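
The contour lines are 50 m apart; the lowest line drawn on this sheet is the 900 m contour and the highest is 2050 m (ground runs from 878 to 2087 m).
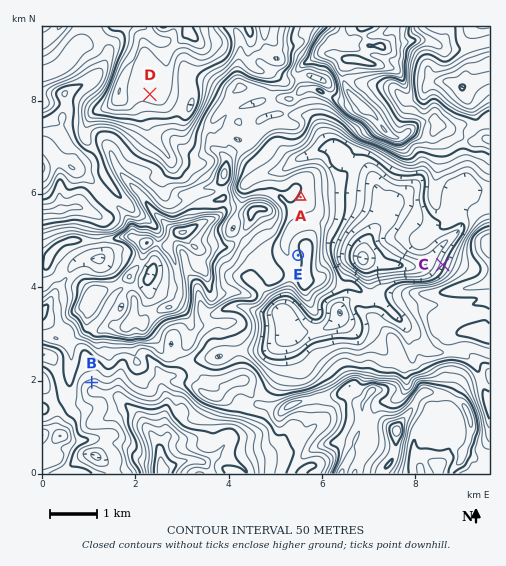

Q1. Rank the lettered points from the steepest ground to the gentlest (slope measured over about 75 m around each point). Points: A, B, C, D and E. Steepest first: C B E A D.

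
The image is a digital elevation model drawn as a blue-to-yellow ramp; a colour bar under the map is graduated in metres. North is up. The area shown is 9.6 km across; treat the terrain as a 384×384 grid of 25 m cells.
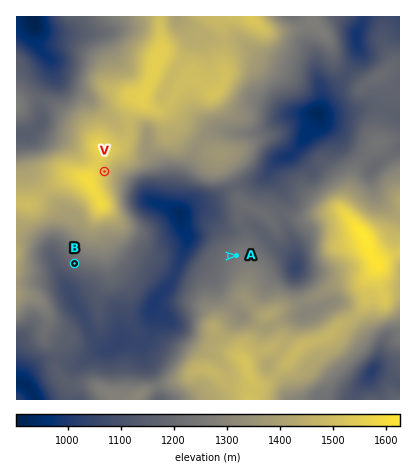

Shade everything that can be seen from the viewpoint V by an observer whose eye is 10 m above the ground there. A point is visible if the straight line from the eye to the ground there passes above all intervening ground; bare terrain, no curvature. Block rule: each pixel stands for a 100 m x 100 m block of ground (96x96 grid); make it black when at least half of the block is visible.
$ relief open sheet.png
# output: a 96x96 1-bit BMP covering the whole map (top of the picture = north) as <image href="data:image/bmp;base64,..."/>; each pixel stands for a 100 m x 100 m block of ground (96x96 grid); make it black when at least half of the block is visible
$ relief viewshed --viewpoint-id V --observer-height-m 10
<image width="96" height="96" href="data:image/bmp;base64,Qk2+BAAAAAAAAD4AAAAoAAAAYAAAAGAAAAABAAEAAAAAAIAEAAATCwAAEwsAAAIAAAAAAAAA////AAAAAAAAAAAAAAAD8AAAAAAAAAAAAAAD4AAAAAAAAAAAAAAH4AAAAAAAAAAAAAAHwAAAAAAAAAAAB4APwAAAAAAAAAAAB+APwAAAAAAAAAAAB/A/wAAAAAAAAAAAB///gEAAAAAAAAAAB///gCAAAAAAAAAAB///wDAAAAAAAAAAB///wDgAAAAAAAAAB///4BwAAAAAAAAAB////h4AAAAAAAAAB////58AAAAAAAAAB////9/AAAAAAAAAB//P///8AAAAAAAAB/+P///+AAAAAAAAA//P/GD/AAAAAAAAA///+AB/gAAAAAAAAf///AA/4AAAAAAAA////AA/+AAAAAAAA////wA//AAAAAAAA////8AP/gAAAAAAA////+AB/gAAAAAAA/////+AfzAAAAAAA//////gfzAAAAAAA///4//4/gAAAAAAA///4f///gAAAAAAA///4eH//gAAAAAAAf//8MD//gAAAAAAAf//8AD//wAAAAAAAP//+AD//4AAAAAAEP///AD//8AAAAAAGP///gD//8AAAAAAHP///gD//8AAAAAAPP///gH//4AAAAAAP////gH//4AAAAAAf////AH//wAAAAAAf///+cH//wAAAAAAn////8H//wAAAAAA3////8P//gAAAAAB/////8P//gAAAAAB/////8f//AAAAAAP/////4//+AAAAAAf/////4//+AAAAAAf/////5//8AAAAAAY////////4AAAAAAAP///////wAAAAAAAP///////wAAAAAOAH///////gAEAAAeAH///////wAMAAAeAH///////wAcAAA+AP///j///4A8AAA/AP///gH//8B8AAA/AP//AAAf/8B8AAA/gf//AAAD/8B8AAA/4///gAAAP8B8AAAf////wAAAH+B8AAAf////wAAAB+B8AAAf4///4AAAAfh8AAAf4f//8AAAAP78AAAfwP//8AAAAD/8AAAAgP//8AAAAB/AAAAAAP4fwAAAAB/AAAAAAP4PAAAAAA/AAAAAAH8GAAAAAA/AAAAAAH8AAAAAAAfAAAAAAH8AAAAAAAeAAAAAAH8ADwAAAAeAAAAAAP8ADwAAAAPAAAAAAf8AHgAAAAP8AAAAB/4AGAAAAAP8AAAAD4IP4AAAAAf8AAAADgB/gAAAAA/8AAAAHAD/gAAAAD/8AAAADAD/AAAAAH/8AAAAAAB/AAAAAH/8AAAAAAB+AAAAAH/8AAAAAAB4AAAAAD/8AAAAAAAwAAAAAD/8AAAAAAAAQAAAAB/8AAAAAAAAQAAAAAfgAAAAAAAAQAAAAAPwAAAAAAAAAAAAAAHwAAAAAAAAAAAAAAD4AAAAAAAAAAAAAAB4AAAAAAAAAAAAAAB4AAAAAAAAAAAAAAAwAAAAAAAAAAAAAAAgAAAAAAAAAAAAAAAAAAAAAAAAAAAAAAAAAAAAAAAAAAAAAAAAAAAAAAAAAHAAAAAAAAAAAAAAAeAAAAAAAAAAAAAAA8AAAAAAAAAAAAAAA4AAAAAA="/>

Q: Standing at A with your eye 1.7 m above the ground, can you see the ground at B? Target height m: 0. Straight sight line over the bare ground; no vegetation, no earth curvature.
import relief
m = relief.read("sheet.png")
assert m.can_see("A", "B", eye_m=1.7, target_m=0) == False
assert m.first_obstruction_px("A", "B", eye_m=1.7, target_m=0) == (121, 261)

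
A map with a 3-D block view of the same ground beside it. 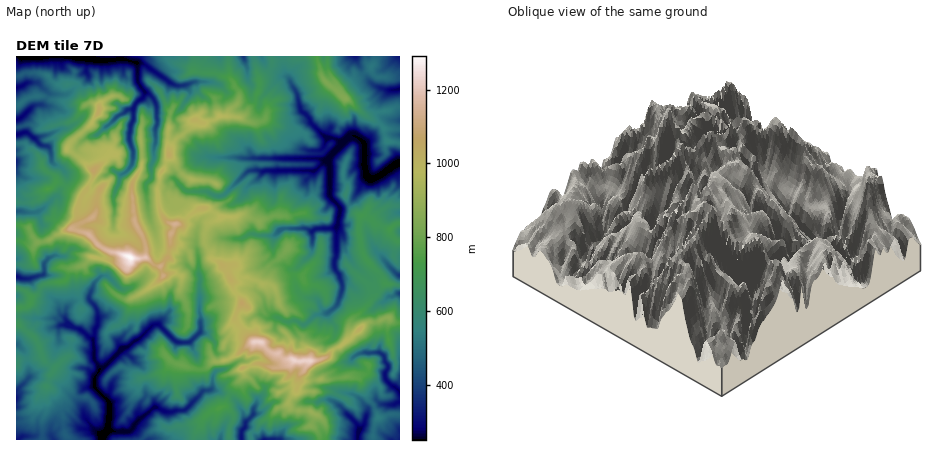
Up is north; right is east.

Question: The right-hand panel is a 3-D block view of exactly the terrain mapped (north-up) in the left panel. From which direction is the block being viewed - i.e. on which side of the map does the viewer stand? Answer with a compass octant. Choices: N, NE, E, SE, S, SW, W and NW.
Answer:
SE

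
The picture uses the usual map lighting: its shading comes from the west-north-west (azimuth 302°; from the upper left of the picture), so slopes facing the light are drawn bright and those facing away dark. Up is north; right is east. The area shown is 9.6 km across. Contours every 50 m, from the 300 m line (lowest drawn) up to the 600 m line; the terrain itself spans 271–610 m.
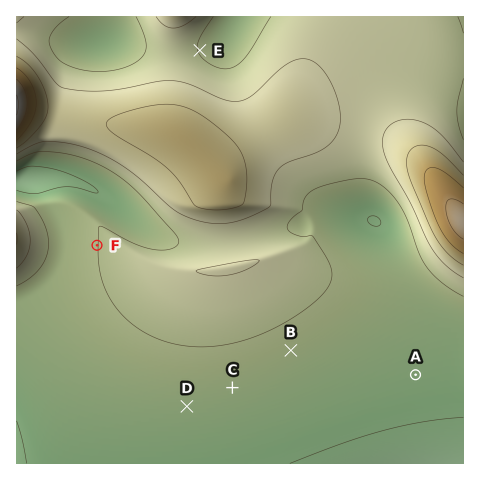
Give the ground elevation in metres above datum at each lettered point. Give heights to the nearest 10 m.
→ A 310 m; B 340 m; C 330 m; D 320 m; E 350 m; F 350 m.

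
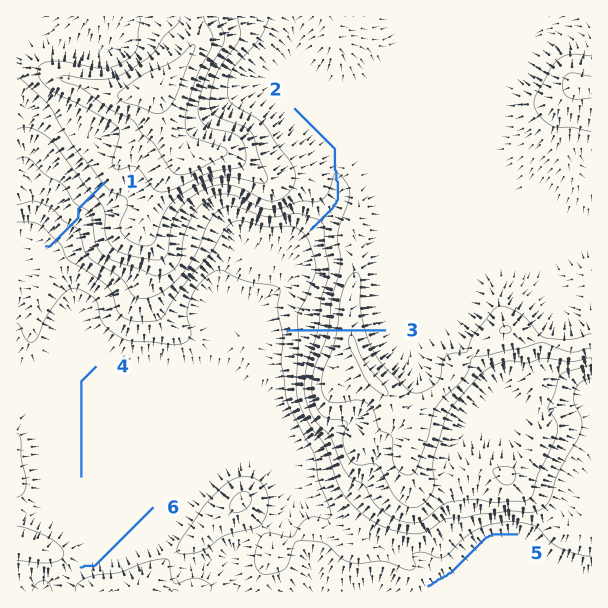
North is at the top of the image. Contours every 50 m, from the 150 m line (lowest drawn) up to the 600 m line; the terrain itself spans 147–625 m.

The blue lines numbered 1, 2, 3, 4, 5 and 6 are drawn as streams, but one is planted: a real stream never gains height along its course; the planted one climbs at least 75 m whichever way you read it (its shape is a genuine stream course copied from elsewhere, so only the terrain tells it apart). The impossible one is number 3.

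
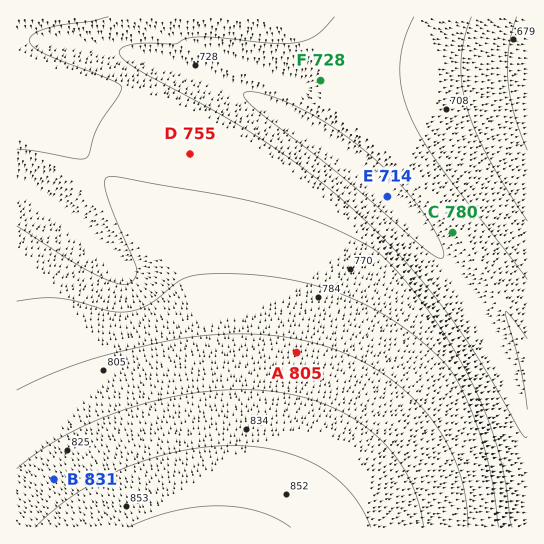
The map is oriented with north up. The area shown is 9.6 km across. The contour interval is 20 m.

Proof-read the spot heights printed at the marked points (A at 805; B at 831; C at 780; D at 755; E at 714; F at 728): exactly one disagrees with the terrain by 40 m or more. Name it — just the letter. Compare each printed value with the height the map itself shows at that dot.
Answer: C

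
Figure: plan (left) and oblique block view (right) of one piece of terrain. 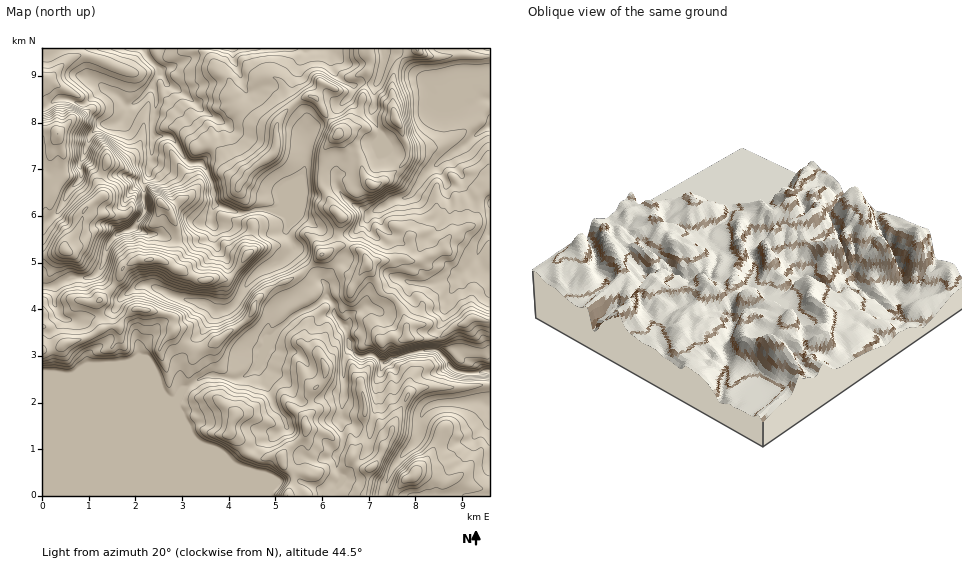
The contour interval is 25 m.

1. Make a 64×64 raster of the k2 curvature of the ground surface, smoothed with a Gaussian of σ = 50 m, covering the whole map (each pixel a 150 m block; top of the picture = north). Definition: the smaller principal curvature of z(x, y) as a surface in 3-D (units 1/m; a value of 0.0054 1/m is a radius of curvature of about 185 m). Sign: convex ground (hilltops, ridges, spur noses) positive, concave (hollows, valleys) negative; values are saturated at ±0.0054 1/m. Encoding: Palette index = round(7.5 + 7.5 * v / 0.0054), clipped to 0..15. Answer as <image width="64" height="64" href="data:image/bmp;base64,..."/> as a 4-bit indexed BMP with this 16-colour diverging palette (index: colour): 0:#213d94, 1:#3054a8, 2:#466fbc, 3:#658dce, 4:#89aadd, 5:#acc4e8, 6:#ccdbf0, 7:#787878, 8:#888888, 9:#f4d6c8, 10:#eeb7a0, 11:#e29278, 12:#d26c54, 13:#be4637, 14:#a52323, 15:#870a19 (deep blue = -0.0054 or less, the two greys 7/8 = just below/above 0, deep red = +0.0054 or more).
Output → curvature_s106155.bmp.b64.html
<image width="64" height="64" href="data:image/bmp;base64,Qk12CAAAAAAAAHYAAAAoAAAAQAAAAEAAAAABAAQAAAAAAAAIAAATCwAAEwsAABAAAAAAAAAAlD0hAKhUMAC8b0YAzo1lAN2qiQDoxKwA8NvMAHh4eACIiIgAyNb0AKC37gB4kuIAVGzSADdGvgAjI6UAGQqHAHd3d3d3d3d3d3d3d3d3d3dkmGiGd3d4djZ1RVZmZnd3d3d3d3d3d3d3d3d3d3d3d3RWdlZnd3d3Q3d3Z3iHd3h3d3d3d3d3d3d3d3d3d3d3dDV3iHd2dmZSaYl2d3h3d3d3d3d3d3d3d3d3d3d3dlRGdniIhmdniHJIeIZ3d4d3d3d3d3d3d3d3d3d3d3ZFZ2eGd3Z2Z2aIhRWJh3d3d3Z3d3d3d3d3d3d3d3d3VYh3d4Z3ZmZYhVd3Mlh3d3d3hnd3d3d3d3d3d3d3d2RXd3dnh3d3h1eHVnhjNWd3eHeGd3d3d3d3d3d3d3dkRnd3dlZ3d3dnZnhnh3ZFZ3d2d3Z3d3d3d3d3d3d3dmd4mHd3dWZnd3hmd2Z3h1Vnd3d2dnd3d3d3d3d3d3d1h3d3ZmZ3VWiHd1dmZniIZWeIh3d3d3d3d3d3d3d3d2dmZ3dmd4hVeHZlZ2dleIhlZomHd3d3d3d3d3d3d3d3aHd3eId3dkZod3dXeHV3h2VmZ3d3d3d3d3d3d3d3d3d3d3d4iIdkeHZ4iFd3hGd3ZWZmZnd3d3d3d3d3d3d3d3d3iHeHeFWHZmZ3Zmd0Z2d2ZlVWZnd3d3d3d3d3d3d3aHiIdnd3V4Znd2ZleHRnZ4dnd3dmZ3d3d3d3d3d3dndleHiGdmZndniIdmSIdGhnh3d3iHd3d3d3d3d3d3dndnZGZVVnd3d2d3d3VIh0V2d3d3h3d4dmVWd3d3d3d1d2d3VWd3Z3d3eHZohEd3U4Z3dlRUAAAFVnVXd3d3d2V3Z4h3d3d3d3d4dniFSFiCZ4iIiEBohVhoh2ZlVVV3R3d3h3d3d4d3d3dXeHZGJSEBN3eXBod3iGiHZXiHd1ZZd3d3d3Z3d3d3ZXeHd0JSKGUgAAA3d3d4aId2VXeHV2h2d3d4hmd3d3d4d4d3NJZ6V4d1RFVlZmdoh3d2VnZXZnd2ZXiHZnd3Z3h3d3c2doh3iXd3h2eHZ2Z3Z3hnhld2eId2V3h2Vndmd3Z3dzh3d3Z3ZlV3Z3Z4dmZmaHeFZ3Znd4dWZ3d1Z3Vnd2iEVnd3Zoh4hVd4dod1ZmdmZmZnd2eWZ2ZVZndWd1WHdVV2iHd2d3d3VniHaGV3dnZUaIiHeIZmZmVWeVZ4dkV4R2VXZ3d3ZmZmZ4dnVniHiYRYmIdlRFVWZkR4ZWd3dkdHd2Z3d3Zoh2d3dmhWmIaJdiRmZURERFZ3U1h2Z3d4dGeIZnh4doh3Znd2dVV3dodnYzVURWZ3dmhjRnd3ZneFdoh1d2h2d3d2d3d2ZEVlZWaHVFVnd3iYaHRFd3iHd3Z2d3Z3ZlVWZ3d3d3d2VDM1aIZmZniHZ4h2dkRVZ3h3d3d3d3ZVZ3d3d3d3dmZmd2Joh2d2d4h1Z3RnZFZVZ3ZmZ3d4dmd3d4h3d3d1d3eHckiHeId3Z4dXZHiGVmZmZXdmZnl3d3h3d2dnd4V5mHd0KIiHiHd2Z3ZWeJhmZ2ZWqXZmeHdnh3eHeHd3hHmHeHYHiIdmZmdmdmd4iXZodlZ3d2eHZmdnd3eHd3aEeHd4dhOHd2ZWZ2Zld2h2ZndmZnZnZmZWd3d3d4d4dnVnh3d4cQNSNGd3d3VmZlZWZ2eXZmZUdmdmeHd2eHd3VWdnd2ZFYQeXZ3ZVVWZmeHd3ZnZWZ3VFhnh3d3dnd4hWRmd3dmeIAndodGdlh3eYh3d2Zmd5mFR2iHh3d3d3iFdjeIh3dniAVnhVZ2SFMyRWd3dXd4iIVUV3d3d3d3d3V4NHiHZlOJBph1d3czRohWd3d1eYh1JGU0Z3d3d3d3dXhidneJhFcIuDiIhyeIh3d3d3Vmd1N4Z1Q0Vnd2eHd2d3NHZ5l4NwaEWHiGF4mHZ3d3dld2R4Z5hmZVeIV3d3d3dxRmZ4h1JURmZ4cXeIh2d3d1WHZodol4h2RohWd3eId4gHhkQ0ZEZ2Zng0d3d3Znd3Vod3d3dod3dUZ1h2d3d3dgdmdnh0R3d2ZxeHeId2Z3dVd3d3d2Znd2VWd2iIh3d1BliXhlZGd3QRR3d3d3hmd2V3d3d3Z3eIZmVnd3eHd4gTiZdleEd3YodGd3d3iJZnZYd3d3d3d3h2d2Z3d4Z3d0CJl1Z3RogmmHd3d3Z3h2dkh2Znd3d3eGZ3dmZ3hnd3cGiFVndGhTeHh3d3d2eHZ3Vnd3Z3d3Z4Znd3dmeGiXZiNkRmd1VEd3iId3d3d4dndleZiHdmZnZWd3d4VYaId3YkRnd3R4d3d3h2Z3d3d2d3VYmHeGV3hlZ3d3d2RXd4mEVmd3dWh3d3hkZ3d3eHZ3dkWHd3RomGVnd3d3hkd3qEVmdneGV3d3ZUaHd3dod3dndVd3ZXeHZXd3d3d3NHZSWHZ3Z4dId4dXiIh3d3Z3dmd2VmZkaIdld3d3d3h0MiVGZ3Z1Z1d4dWZ3d3d3d2d3eGZkWIOHd2V3d3d3d3dniHZmZ3dWZ3ZXh4iId3d3dmiHV4ZJhGeHZnd3eId3eHd2Zmd3d2R2Vnd3d3dnd3d3ZlZ4dUVVWHdmd3d3d3h4dlVmZ3eIhWV3eHd3d1eIh4d2aoY2dnVHdmZ3d3d3d3d2Vmd3iIiIVod3eIiGaIiIh2ZmVHd3h0Z2ZmZnd3d3Z3d3d3h4iIVGVnd4iHV4iIh3d2ZmdlV3RnZlVmZmZmZmeHd3iIeIZHiHZmiIhYiIiHd3d3dmeHhWd2d3d3d3h3dmZ2VVVVVHd4iHd3ZURERFVmZnd3aIh1Z3anZmd3Zm"/>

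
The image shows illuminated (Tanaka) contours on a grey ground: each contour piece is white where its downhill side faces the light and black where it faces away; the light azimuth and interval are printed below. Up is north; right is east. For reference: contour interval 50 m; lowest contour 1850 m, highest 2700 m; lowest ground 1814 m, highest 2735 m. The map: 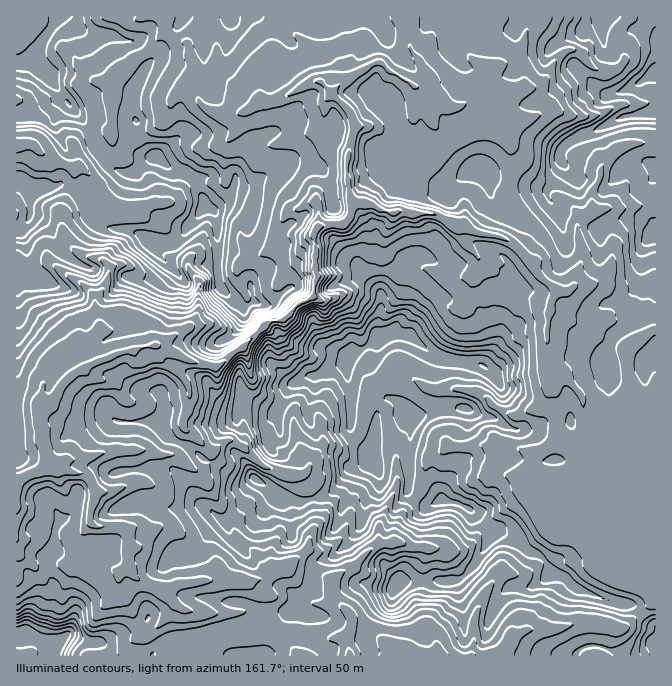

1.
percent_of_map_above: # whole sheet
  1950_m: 94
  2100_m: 83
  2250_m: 67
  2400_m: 27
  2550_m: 8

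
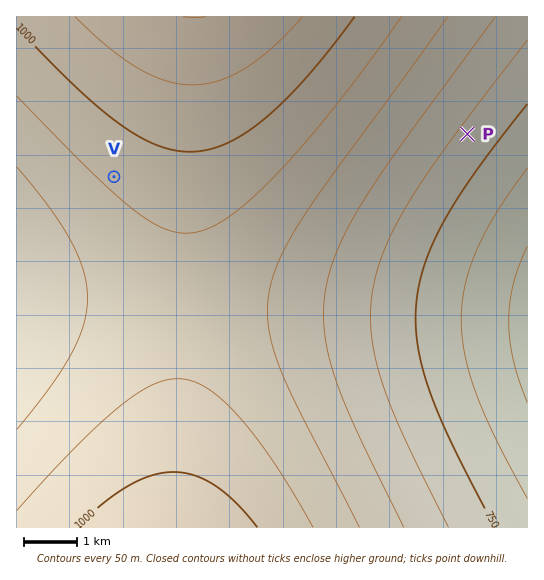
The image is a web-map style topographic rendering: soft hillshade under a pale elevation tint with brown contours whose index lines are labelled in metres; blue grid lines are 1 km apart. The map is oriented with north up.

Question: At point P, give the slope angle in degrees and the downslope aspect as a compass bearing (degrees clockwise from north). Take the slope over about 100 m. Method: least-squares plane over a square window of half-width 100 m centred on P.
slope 4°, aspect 127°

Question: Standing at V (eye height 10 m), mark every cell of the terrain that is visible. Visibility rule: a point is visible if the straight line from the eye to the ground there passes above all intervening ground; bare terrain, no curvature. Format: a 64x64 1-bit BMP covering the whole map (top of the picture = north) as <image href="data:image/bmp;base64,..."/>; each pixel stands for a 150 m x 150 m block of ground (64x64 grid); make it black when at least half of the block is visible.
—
<image width="64" height="64" href="data:image/bmp;base64,Qk0+AgAAAAAAAD4AAAAoAAAAQAAAAEAAAAABAAEAAAAAAAACAAATCwAAEwsAAAIAAAAAAAAA////AAAAAAD//////wAAAP//////AAAA//////+AAAD//////4AAAP//////gAAA//////+AAAD//////wAAAP//////AAAA//////8AAAD//////gAAAP/////+AAAA//////wAAAD//////AAAAP/////4AAAA//////AAAAD/////8AAAAP/////gAAAA/////8AAAAD/////gAAAAP////+AAAAA/////wAAAAD////+AAAAAP////wAAAAA////+AAAAAD////4AAAAAP////AAAAAA////4AAAAAD////AAAAAAP///8AAAAAA////gAAAAAD///8AAAAAAP///gAAAAAA///+AAAAAAD///wAAAAAAP//+AAAAAAA///4AAAAAAD///AAAAAAAP//8AAAAAAA///wAAAAAAD//+AAAAAAAP//4AAAAAAA///gAAAAAAD//+AAAAAAAP//4AAAAAAA///gAAAAAAD//+AAAAAAAP//4AAAAAAA///gAAAAAAD//+AAAAAAAP//8AAAAAAA///wAAAAAAD///AAAAAAAP//8AAAAAAA///wAAAAAAD///AAAAAAAP//8AAAAAAA///wAAAAAAD///AAAAAAAP//8AAAAAAA///wAAAAAAD///AAAAAAAP//4AAAAAAA///gAAAAAAD//+AAAAAAAA=="/>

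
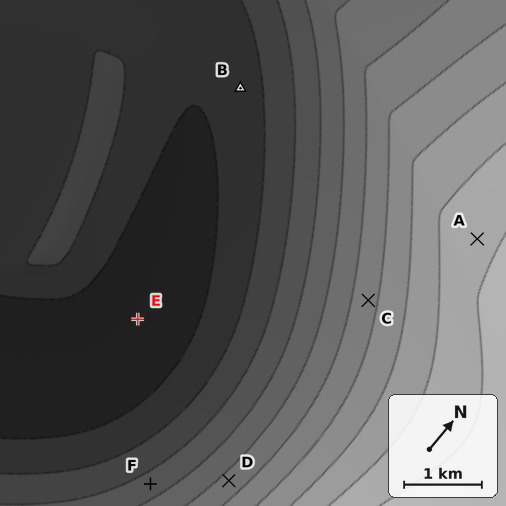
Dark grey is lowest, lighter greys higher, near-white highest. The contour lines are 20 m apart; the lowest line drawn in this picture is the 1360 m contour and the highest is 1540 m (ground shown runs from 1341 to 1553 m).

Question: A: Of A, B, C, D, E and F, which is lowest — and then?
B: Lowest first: E B F D C A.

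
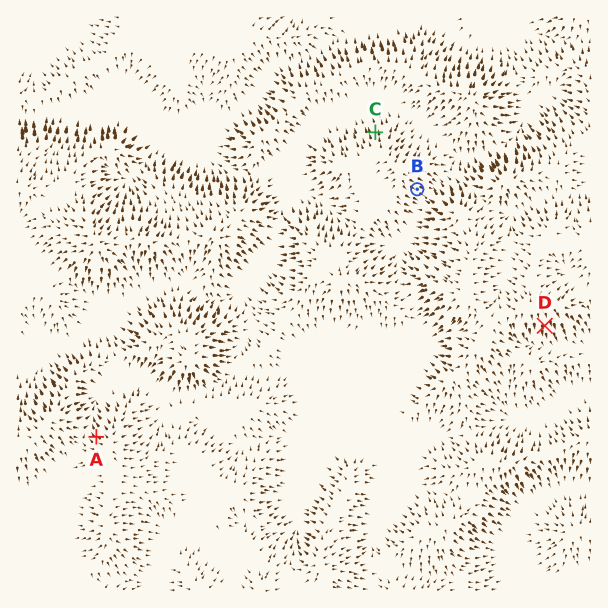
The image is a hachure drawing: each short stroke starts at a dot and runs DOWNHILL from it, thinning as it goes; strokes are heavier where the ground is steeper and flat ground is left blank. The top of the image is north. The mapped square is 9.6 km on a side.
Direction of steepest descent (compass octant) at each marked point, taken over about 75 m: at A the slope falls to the NW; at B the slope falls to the SE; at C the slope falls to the N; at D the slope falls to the S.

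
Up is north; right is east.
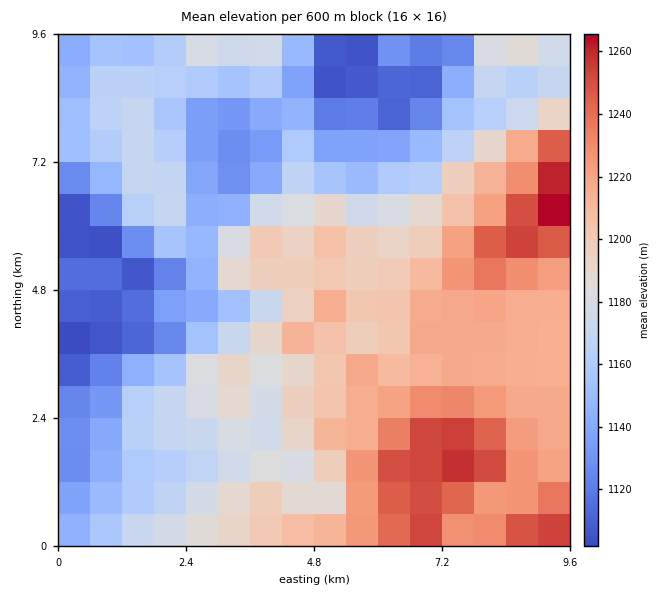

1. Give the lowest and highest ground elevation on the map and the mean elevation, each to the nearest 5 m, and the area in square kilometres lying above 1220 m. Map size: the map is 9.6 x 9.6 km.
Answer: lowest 1095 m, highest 1270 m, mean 1180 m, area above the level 15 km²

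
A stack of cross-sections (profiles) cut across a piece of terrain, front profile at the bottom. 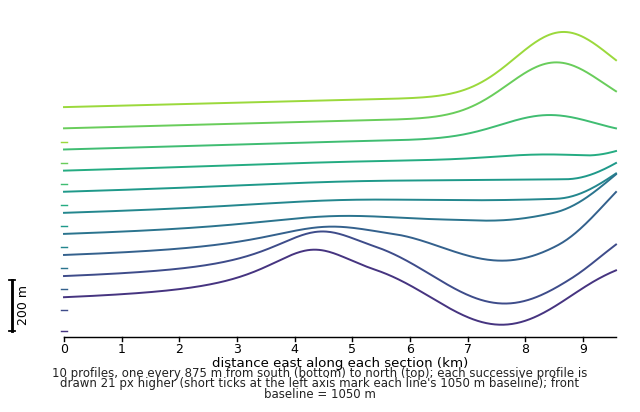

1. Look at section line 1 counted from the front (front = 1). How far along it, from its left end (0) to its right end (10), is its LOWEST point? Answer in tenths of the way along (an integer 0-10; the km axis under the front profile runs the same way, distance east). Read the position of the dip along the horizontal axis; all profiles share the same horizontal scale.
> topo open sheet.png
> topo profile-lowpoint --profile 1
8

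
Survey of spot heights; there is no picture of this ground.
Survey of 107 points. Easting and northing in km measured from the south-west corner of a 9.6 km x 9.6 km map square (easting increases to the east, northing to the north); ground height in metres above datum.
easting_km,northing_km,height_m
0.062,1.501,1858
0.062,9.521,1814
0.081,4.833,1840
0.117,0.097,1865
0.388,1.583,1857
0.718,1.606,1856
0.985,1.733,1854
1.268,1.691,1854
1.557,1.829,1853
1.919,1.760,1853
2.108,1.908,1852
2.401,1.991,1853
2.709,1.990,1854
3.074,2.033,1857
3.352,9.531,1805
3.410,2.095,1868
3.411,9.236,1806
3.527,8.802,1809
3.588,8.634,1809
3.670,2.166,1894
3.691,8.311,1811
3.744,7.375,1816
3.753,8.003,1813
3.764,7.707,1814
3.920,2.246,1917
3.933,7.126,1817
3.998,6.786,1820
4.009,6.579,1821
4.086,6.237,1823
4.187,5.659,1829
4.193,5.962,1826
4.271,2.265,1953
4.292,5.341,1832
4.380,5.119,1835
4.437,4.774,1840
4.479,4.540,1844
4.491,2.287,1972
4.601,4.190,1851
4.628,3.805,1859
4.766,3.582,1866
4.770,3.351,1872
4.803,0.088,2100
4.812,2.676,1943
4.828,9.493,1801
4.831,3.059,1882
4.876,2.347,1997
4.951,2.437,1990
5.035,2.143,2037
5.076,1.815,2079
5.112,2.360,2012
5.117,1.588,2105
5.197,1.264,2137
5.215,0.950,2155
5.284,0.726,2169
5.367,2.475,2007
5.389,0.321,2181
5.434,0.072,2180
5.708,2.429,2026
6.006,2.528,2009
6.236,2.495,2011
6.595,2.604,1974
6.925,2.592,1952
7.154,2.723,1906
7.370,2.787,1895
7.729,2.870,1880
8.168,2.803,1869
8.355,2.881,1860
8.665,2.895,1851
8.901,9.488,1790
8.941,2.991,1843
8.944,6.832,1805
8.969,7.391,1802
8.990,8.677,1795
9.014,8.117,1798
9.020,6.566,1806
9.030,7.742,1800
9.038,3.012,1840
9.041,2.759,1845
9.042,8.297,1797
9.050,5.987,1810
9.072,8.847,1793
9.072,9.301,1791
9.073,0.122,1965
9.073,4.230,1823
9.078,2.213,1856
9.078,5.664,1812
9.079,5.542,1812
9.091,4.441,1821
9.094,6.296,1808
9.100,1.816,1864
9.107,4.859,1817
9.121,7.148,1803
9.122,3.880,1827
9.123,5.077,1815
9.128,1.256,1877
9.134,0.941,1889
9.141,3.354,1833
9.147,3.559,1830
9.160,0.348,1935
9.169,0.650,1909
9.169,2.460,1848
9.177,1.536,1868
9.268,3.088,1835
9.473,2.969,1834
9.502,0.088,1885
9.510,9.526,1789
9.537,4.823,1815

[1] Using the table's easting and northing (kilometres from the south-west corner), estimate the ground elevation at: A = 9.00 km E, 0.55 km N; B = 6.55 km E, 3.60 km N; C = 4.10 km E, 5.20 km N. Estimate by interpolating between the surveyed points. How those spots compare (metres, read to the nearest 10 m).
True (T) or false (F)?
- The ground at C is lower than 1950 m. T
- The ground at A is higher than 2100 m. F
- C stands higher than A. F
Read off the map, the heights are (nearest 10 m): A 1950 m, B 1880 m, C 1830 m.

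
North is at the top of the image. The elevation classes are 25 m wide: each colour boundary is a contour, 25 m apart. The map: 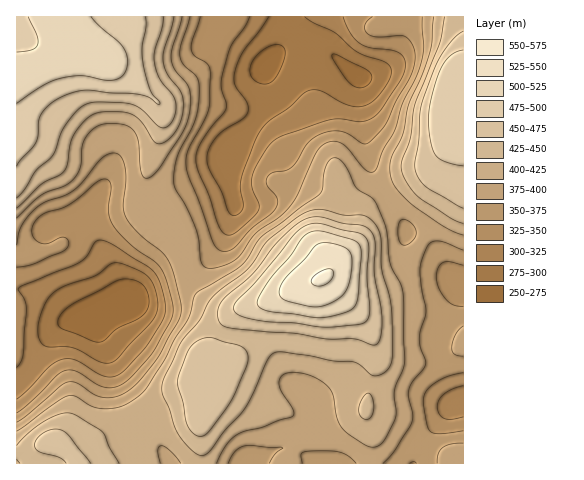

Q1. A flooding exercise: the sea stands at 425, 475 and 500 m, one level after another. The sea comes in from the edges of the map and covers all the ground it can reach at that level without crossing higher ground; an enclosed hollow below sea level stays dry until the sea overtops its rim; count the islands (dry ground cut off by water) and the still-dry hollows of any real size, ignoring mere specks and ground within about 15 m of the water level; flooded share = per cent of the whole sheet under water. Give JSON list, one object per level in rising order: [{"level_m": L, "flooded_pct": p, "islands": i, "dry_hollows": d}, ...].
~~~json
[{"level_m": 425, "flooded_pct": 69, "islands": 1, "dry_hollows": 0}, {"level_m": 475, "flooded_pct": 88, "islands": 1, "dry_hollows": 0}, {"level_m": 500, "flooded_pct": 94, "islands": 1, "dry_hollows": 0}]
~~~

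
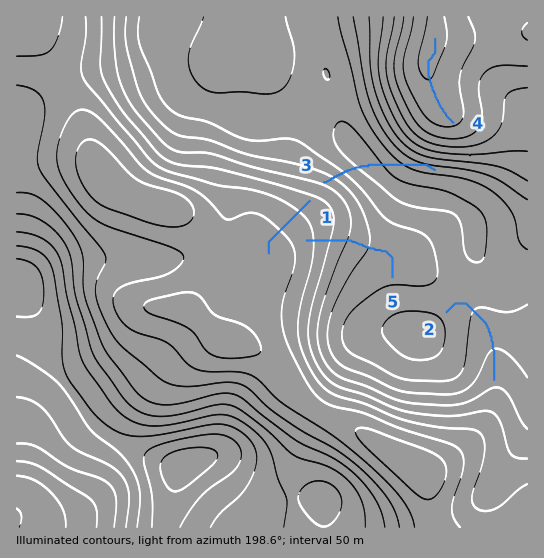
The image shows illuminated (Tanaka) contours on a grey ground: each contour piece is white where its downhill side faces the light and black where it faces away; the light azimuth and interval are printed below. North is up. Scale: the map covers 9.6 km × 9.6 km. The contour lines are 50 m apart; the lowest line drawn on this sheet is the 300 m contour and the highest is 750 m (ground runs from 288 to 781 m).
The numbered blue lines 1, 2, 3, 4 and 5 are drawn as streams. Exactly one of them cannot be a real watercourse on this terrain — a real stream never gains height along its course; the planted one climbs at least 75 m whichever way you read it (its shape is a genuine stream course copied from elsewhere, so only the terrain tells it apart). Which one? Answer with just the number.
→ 3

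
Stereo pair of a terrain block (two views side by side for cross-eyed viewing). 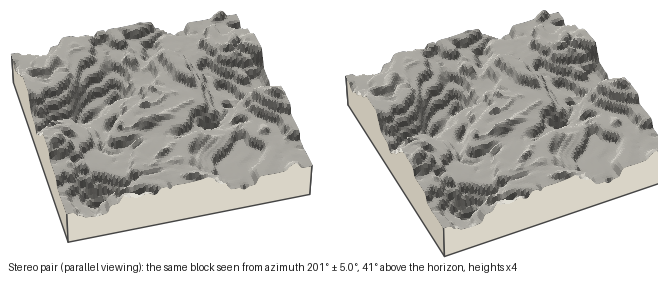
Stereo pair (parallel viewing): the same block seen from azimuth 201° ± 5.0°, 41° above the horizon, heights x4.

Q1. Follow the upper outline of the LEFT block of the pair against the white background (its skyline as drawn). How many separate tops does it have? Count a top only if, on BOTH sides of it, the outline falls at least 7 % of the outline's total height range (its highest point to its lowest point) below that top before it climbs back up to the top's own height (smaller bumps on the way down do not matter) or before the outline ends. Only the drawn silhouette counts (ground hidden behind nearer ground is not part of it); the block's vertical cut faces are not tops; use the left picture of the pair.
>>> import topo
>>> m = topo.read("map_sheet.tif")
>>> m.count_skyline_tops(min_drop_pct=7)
2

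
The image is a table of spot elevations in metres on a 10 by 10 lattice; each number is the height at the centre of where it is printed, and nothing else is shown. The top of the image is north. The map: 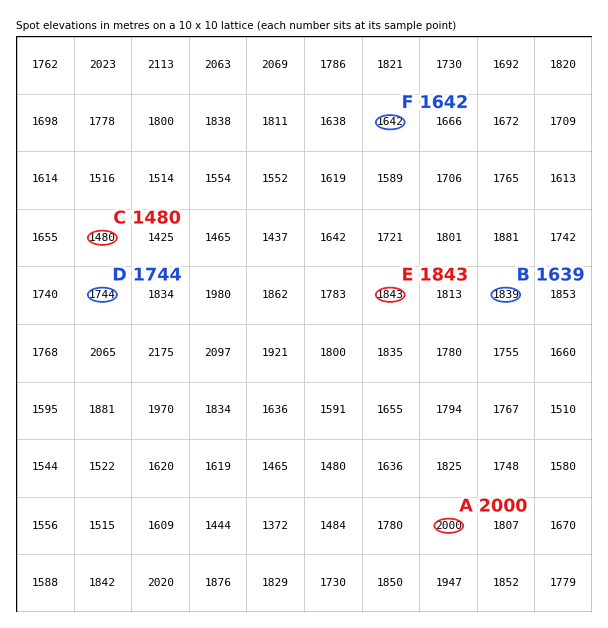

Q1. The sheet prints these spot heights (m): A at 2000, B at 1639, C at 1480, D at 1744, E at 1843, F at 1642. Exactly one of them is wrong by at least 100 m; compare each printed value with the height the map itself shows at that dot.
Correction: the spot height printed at B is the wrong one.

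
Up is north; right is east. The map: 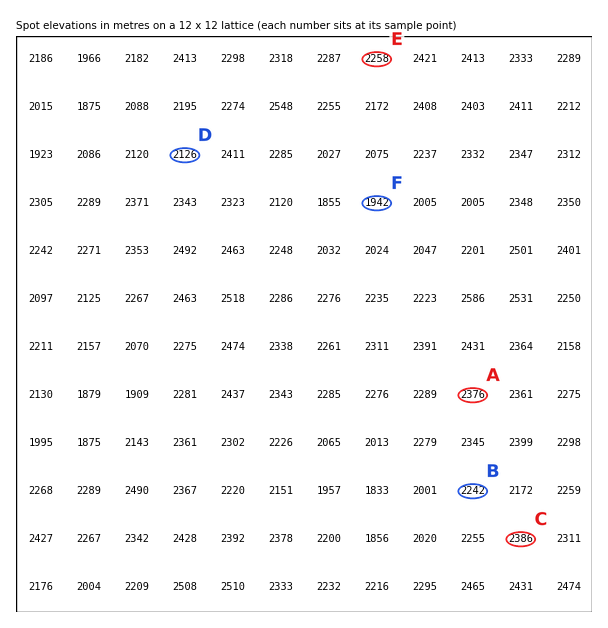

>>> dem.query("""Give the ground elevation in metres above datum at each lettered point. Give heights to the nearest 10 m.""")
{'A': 2380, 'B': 2240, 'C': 2390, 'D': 2130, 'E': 2260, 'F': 1940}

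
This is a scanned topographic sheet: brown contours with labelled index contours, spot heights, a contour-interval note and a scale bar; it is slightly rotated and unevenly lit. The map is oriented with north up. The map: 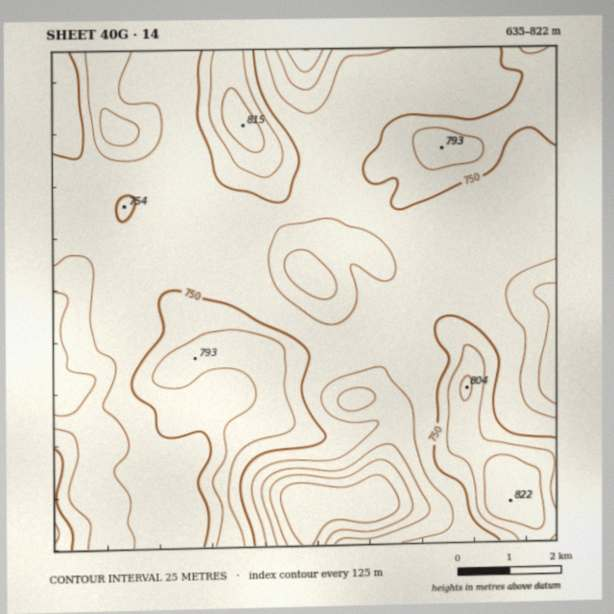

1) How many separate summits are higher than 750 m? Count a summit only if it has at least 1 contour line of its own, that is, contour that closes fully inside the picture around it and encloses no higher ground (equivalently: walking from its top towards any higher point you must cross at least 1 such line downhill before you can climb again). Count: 5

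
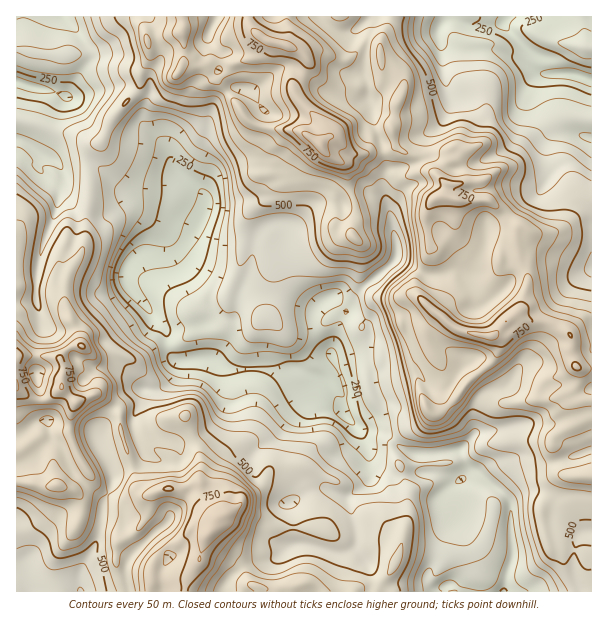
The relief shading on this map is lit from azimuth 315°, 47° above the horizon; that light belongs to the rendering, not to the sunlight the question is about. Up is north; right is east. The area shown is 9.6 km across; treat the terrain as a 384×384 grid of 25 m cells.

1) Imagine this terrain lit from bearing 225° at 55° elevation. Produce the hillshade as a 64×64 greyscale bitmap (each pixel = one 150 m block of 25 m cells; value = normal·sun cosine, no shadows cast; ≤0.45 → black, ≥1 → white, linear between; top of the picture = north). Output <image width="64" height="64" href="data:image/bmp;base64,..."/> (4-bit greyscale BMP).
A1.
<image width="64" height="64" href="data:image/bmp;base64,Qk12CAAAAAAAAHYAAAAoAAAAQAAAAEAAAAABAAQAAAAAAAAIAAATCwAAEwsAABAAAAAAAAAAAAAAABEREQAiIiIAMzMzAERERABVVVUAZmZmAHd3dwCIiIgAmZmZAKqqqgC7u7sAzMzMAN3d3QDu7u4A////AKu7qazd3N3bvKl3m7uFRoiYZ3ZnmnVXq7zMqrzM3uzMq7uqvN3czdqruoeKuVNGeHZWdmiqdWmrzMupvM3u7My7vLu83ezMupq7p3mnRWZmVVZ3ebuFabu7upmr3u7bu7vN3LzN27qZmrymaJdoiHZVZ4iby5ZYqqqqqZve7ru7u83cu83bq4irzLh4h3iJmHiqqry6lleZmaqonN7sqqq83d25rdurqJrMyod3eJqrvMuqu7qnRXiZqqiM7tqZmbzd3cicyrupiL3Ll2VpqrvLuYm7u6dEeJmqqJ3uypmZvN3cuHu6u6mprLupU1mZmqqYibuqlzNpqqqond7KqavN3dy4asvMuazLuphTNmaJmYd5qpmGM3mqq7md3bqqu97t3clqzN3Kvuuoh2IDaJqphnmYd4dEiqq7uJ3cqqu77u7cuHqr3MvN26h2YAN5q6l3iHZ4iFaKqqqYvty7u7zu3Ll3mIq6mamKqHYwBoq7qZqXVomYZ4mqqZvu3Mzd3bqZhXuTe6hkM1mGYwA4mquqqFRYqqhnmaqqzu3d3d3MmJl3uzGct2VFd2QxAomZqphkRXqrt3mqqr3t3MzcqYmqqorHBb23iZmYYyI3mZiIZVZ3iryWiqqa3u3MzdyYd6qqm7EYzaeqqapkVniZd3ZmiHZ6y3i8uqze3Mzd7KmpqqmscFrdeKqqumVniZhmZniGRYvLvd3LvdzLu83bqru6mbxTjNtoqrvKZWZ4dlVUVlMlrMze7cu7vMuqu7qru6mazHas2mirzMlURWdmVEVVMSndzd3/yYit3LvMzMu7mqzup6zIaKqqpjIkZ3ZFZ3ZUjO3Nze/Id73czN7ty7u8ze7HiqdndlVTACaIdlZ4mIm97czN7HmXnMzN3d3Lu7qd3YeXVEVmUyAAWJiHd4mZmr3szd7Yerh6uqvMy7u6UmvYJHYiR5hkIQN5mYh4mqmavtvN3sirumiqqru7u6kBm7UndAN6pzNDRYiYiImqqqrO28zey8u5l5q7u7q9ywXNt1h0SKpyFGZnmqqaqqqqmt3LzN7My5mamau7q97JSM22apVppyAnmZq8zLu7y6mL3czN7t3KmavKirzN3YVGh1a8UnhRAWq7vN3czN3KmJzdzM3u3amrzu2Ivd3bZAEjR7YCYwAUi8zM3d3N3biJve3Mzu3cq93u7Jit3dtkAkeZghMxIjWby7zMzdzLl4q93bze/dzO7tuqmazdyVM0et2TESMzR7zLu7vNy7l2irzLvO7tzO60I2mqqrqVNFac7GECMzJazcu7u8y6qGaKqrvO7tze6BA1d5mIdUNGZq3JMCMyE5zMuqvMy6qYd5qqvN7u7e1xNomXeHZDNFZ3vbcyRTAozLqpq8u7qqmYmqvN3d3d1iWJmql4hTRVZme8qERmEXvLqYmbu6u6qqqrvd7amJpyWJmau6mmRGZmVquodnQEq6qZiZq7u7uqq7zM7cqVVlWJmau7zKZFZ3dWq6mHcxWqqZmaqru7u6q7zMzdurhVi7uqu7zMplZ4h2aruphkJZqqqqq7zMu7qrvN3d3JmYnOy6u7vLuWZ4iIZpqqmGU0iqqqqrvMy6uqu87u3clmvN66qqq7u5d4mYh2iqqYVVV6u7qqu8zLqqu7zu3dpCXN3amqqaq7mYmYh3Z5qYdVZnm7qqq7zMuqqrvd3MpCJu7cmrqZq7upeId2d2iIZlZ3eaqZqru83Lu7vN3Ll0NJ7u2ruYm8yoRFZmaHVmZ4eIeJmZqqq7zcu7zN3LqIZGrt3by5ms22ECRmd4YyZ5qYd4iImqqrzMzMzN3Muaple+3NzMur21ABV4iJYxJ5u5d4iIiamazd3d3MzMzLymec7bvLuZqTATaJmaohFZq7l3mZiJmZvd3u3cy8zMzJeb3duZqHiWM1eJmqqRFIq8yXipmImZvN7e7cy7zM3tqavczMyWeIZGeImaqXJIqb25mqmZiZvd3u7cu7vN7u2pm8zN2lV2VVV2aKqWVoma3bq7mZmJvd3f/tu7zO/+2neavNynipdlVURYmYVYibzdzMqImIrN3e/+3Mze//2Id3nMuYmrmIdTNFeIZVmrzd3MuIiYi83d7u7d3e7/2YczWcp2eIiHdkNEV3dVbMzMy6qoeIirze3e7t3d7/yJgwR7yGd3VUMzEkVoiHicy6mYibqImrze7d3u7Lu7qJhQFYy3eIdlMzMhRnmZq8mHZmZ5u5ibze7s3u7GaJqqlAAli6h4dmZWdkNXiaqrpmVVZomaqKze7tze7WSc3dkwAkabuXdkZ3iYVGiZmZh2VWeKu5mqrN7t3N7oSM3uswJXeL3KdlRYmqlkaJmYd2Voq83dy6q73+3d3raLzdxzWJmazbp1Q2qrqWRoiHdlS83d3d3dzMzv683bmszMymeZiJrNunQzeqqYZFZ3ZVVu7t3MzN3dzO3aq7q8zM3Km5d5m9y5UhJ5mIdTRniZm97czMu8zLzN3LuZmrzMzdzbZpqr3JcgAmh3ZTNYmrze7Lu7qqvMzN7My4eJrN3d3chXeJvLdAACeId2Vnms3e7amZmYnN3d7qzbdorN3t3KdVRHi7lCABSamZh3et3dzLmYiHe97t7rrdtmm93tp2VDEmiZl0ISR6qYdkWd3KqpmZiIet7t3tmsylaqvdkzZSE3mqmGZDRoqXd1WMypmaqZmIic7t3duKu5Zom9tBR0E2rLl3aHRHiYiYeKqZmaqo"/>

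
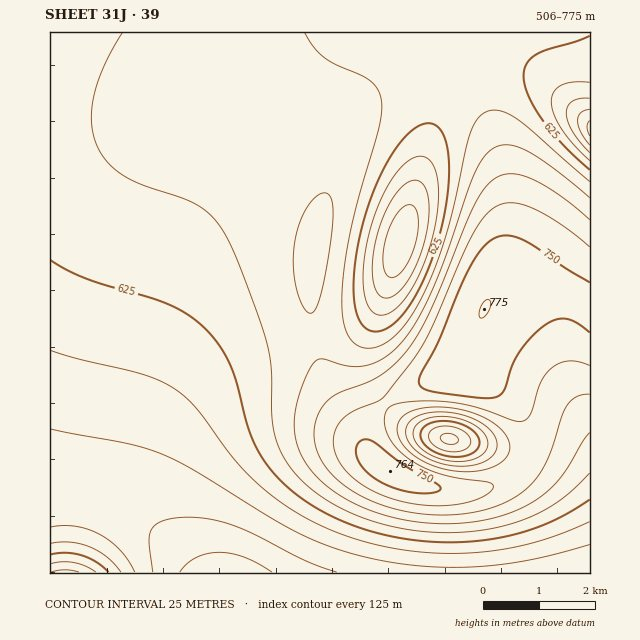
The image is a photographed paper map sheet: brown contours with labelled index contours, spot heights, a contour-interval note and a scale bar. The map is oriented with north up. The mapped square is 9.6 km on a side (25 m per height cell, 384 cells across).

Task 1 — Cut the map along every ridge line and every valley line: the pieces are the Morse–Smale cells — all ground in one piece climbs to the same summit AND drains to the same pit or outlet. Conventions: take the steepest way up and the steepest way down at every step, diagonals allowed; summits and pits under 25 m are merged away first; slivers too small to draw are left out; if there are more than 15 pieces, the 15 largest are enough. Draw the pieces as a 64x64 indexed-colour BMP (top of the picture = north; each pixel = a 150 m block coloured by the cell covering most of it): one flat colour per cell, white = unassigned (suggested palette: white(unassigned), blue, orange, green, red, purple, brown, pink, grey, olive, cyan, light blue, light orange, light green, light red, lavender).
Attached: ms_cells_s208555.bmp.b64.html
<image width="64" height="64" href="data:image/bmp;base64,Qk12CAAAAAAAAHYAAAAoAAAAQAAAAEAAAAABAAQAAAAAAAAIAAATCwAAEwsAABAAAAAAAAAA////ALR3HwAOf/8ALKAsACgn1gC9Z5QAS1aMAMJ34wB/f38AIr28AM++FwDox64AeLv/AIrfmACWmP8A1bDFAGZmZmZmZmZmYiIiIiIiIiIiIiIiIiIiIiIiIiIiIiIiZmZmZmZmZmYiIiIiIiIiIiIiIiIiIiIiIiIiIiIiIiJmZmZmZmZmYiIiIiIiIiIiIiIiIiIiIiIiIiIiIiIiImZmZmZmZmYiIiIiIiIiIiIiIiIiIiIiIiIiIiIiIiIiZmZmZmZmYiIiIiIiIiIiIiIiIiIiIiIiIiIiIiIiIiJmZmZmZmYSIiIiIiIiIiIiIiIiIiIiIiIiIiIiIiIiImZmZmZmYSIiIiIiIiIiIiIiIiIiIiIiIiIiIiIiIiIiZmZmZmESIiIiIiIiIiIiIiIiIiIiIiIiIiIiIiIiIiJmZmZhERIiIiIiIiIiIiIiIiIiIiIiIiIiIiIiIiIiJREREREREiIiIiIiIiIiIiIiIiIiIiIiIiIiIiIiIiIlERERERESIiIiIiIiIiIiIiIiIiIiIoiIiIiCIiIiIlURERERERIiIiIiIiIiIiIiIiIiIiiIiIiIiIiCIiIlVRERERERESIiIiIiIiIiIiIiIiIiiIiIiIiIiIgiJVVVERERERERIiIiIiIiIiIiIiIiIoiIiIiIiIiIiCVVVVUREREREREiIiIiIiIiIiIiIiIiiIiIiIiIiIh3dVVVVRERERERERIiIiIiIiIiIiIiIiiIiIiIiId3d3d1VVVVEREREREREiIiIiIiIiIiIiIiKIiIiId3d3d3d3VVVVURERERERERIiIiIiIiIiIiIiKZiIiHd3d3d3d3VVVVVREREREREREiIiIiIiIiIiIiIpmIh3d3d3d3d3dVVVVVERERERERERIiIiIiIiIiIiIpmZh3d3d3d3d3dVVVVVURERERERERESIiIiIiIiIiIpmZlHd3d3d3d3dVVVVVVRERERERERERIiIiIiIiIiIimZmURHd3d3d3dVVVVVVVERERERERERESIiIiIiIiIimZmURERHd3d3dVVVVVVVURERERERERERESIiIiIiIiKZmZREREREd3VVVVVVVVVREREREREREREREiIiIiIiKZmZREREREREVVVVVVVVVVEREREREREREREREiIiIiIpmZlERERERERVVVVVVVVVURERERERERERERERERIiIimZmUREREREREVVVVVVVVVRERERERERERERERERERERmZmZlERERERERVVVVVVVVVERERERERERERERERERERFERJmURERERERFVVVVVVVVUREREREREREREREREREREURERJRERERERERVVVVVVVVRERERERERERERERERERERRERESURERERERFVVVVVVVVERERERERERERERERERERFERERERERERERERVVVVVVVUREREREREREREREREREREURERERERERERERFVVVVVVMxERERERERERERERERERERREREREREREREREQzMzMzMzERERERERERERERERERERFERERERERERERERDMzMzMzMREREREREREREREREREREUREREREREREREREMzMzMzMxERERERERERERERERERERRERERERERERERERDMzMzMzERERERERERERERERERERFEREREREREREREREMzMzMzMREREREREREREREREREREUREREREREREREREQzMzMzMxERERERERERERERERERERFERERERERERERERDMzMzMzEREREREREREREREREREREUREREREREREREREMzMzMzMRERERERERERERERERERERREREREREREREREQzMzMzMxERERERERERERERERERERFERERERERERERERDMzMzMzEREREREREREREREREREREUREREREREREREREMzMzMzMRERERERERERERERERERERNEREREREREREREQzMzMzMxERERERERERERERERERERE0RERERERERERERDMzMzMzEREREREREREREREREREREzREREREREREREREMzMzMzMREREREREREREREREREREzNEREREREREREREQzMzMzMxERERERERERERERERERMzMzRERERERERERERDMzMzMzERERERERERERERERERMzMzNERERERERERERDMzMzMzMRERERERERERERERERMzMzM0REREREREREREMzMzMzMxERERERERERERERERMzMzMzNEREREREREREQzMzMzMzERERERERERERERETMzMzMzM0REREREREREQzMzMzMzMRERERERERERERETMzMzMzMzRERERERERERDMzMzMzMxERERERERERERETMzMzMzMzM0RERERERERDMzMzMzMzEREREREREREREzMzMzMzMzMzNEREREREREMzMzMzMzMREREREREREREzMzMzMzMzMzM0REREREREMzMzMzMzMxEREREREREREzMzMzMzMzMzMzNEREREREMzMzMzMzMzERERERERERETMzMzMzMzMzMzMzREREREMzMzMzMzMzMRERERERERERMzMzMzMzMzMzMzMzRERDMzMzMzMzMzMxEREREREREREzMzMzMzMzMzMzMzMzMzMzMzMzMzMzMzERERERERERETMzMzMzMzMzMzMzMzMzMzMzMzMzMzMzMREREREREREREzMzMzMzMzMzMzMzMzMzMzMzMzMzMzMxERERERERERETMzMzMzMzMzMzMzMzMzMzMzMzMzMzMz"/>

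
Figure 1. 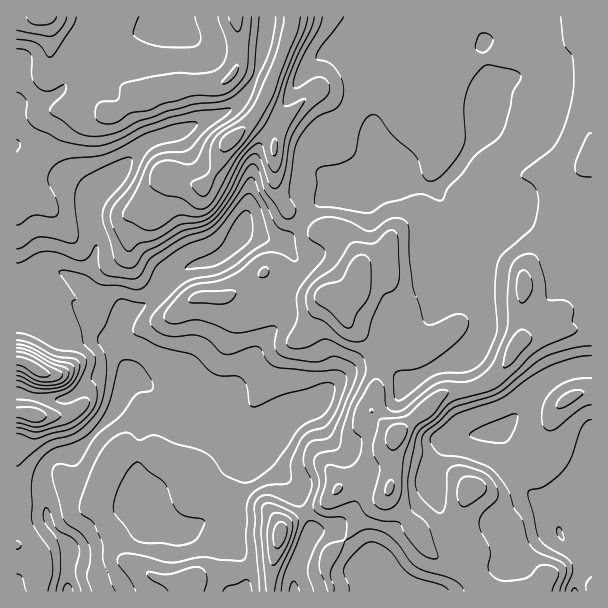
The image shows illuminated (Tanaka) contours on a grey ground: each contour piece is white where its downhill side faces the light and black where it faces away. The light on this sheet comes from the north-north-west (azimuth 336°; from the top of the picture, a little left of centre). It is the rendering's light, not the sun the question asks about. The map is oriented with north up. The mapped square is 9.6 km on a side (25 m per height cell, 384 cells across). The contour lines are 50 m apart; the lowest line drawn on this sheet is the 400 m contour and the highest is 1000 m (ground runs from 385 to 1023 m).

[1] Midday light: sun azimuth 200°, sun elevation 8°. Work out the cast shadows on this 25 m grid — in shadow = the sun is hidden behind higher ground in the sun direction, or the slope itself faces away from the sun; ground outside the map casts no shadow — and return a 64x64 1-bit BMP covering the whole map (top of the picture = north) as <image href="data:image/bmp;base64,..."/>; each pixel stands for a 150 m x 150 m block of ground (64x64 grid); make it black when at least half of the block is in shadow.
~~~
<image width="64" height="64" href="data:image/bmp;base64,Qk0+AgAAAAAAAD4AAAAoAAAAQAAAAEAAAAABAAEAAAAAAAACAAATCwAAEwsAAAIAAAAAAAAA////AAAAAAAAAAAAAAAAAAAAAAAYAAMAAAH8AAAAABwIB/wAAAAAPggP/AAAAAB+GA/8ADAAAHw4B/wAAAAAfDABAAYAAgB8MAAABwAGANwAAAAPAA4AgAAAAB8ADgGAAAAAP4AeBwAAAAD/gDg/AAAAAP8YAH8ABAAADzgB/gAAABwOOAP+AAAAPAZwB/4AAAB8APAAfgAAEAAA4HA+AAAAAADwcAQA/AAAAHD4AAD/gAAAIH4AAEGAAAAA/4AOAIAAAAD/8A8cAAAAAN/4B38AAAAAB/gB/8AAAAAB8AD/wAAAAABAAP/AAAAABAAA/4AAAAACAAB/gAAAAAAAAH+BAAAAAAAAP4DAAAAAAAA/gHwAAAAAAB+AfwBwAAAAH4A/gHAAAMAPAB/gMAAAwAgAD/wTAADAAAAH/AMAAMAAAAH8BwAAAAAAAMAP4AAAAAAAAH/gAAAAAAAAf/AAAAAQAAA/8AAAABAAAB/wAAAAAAAAAFAAAAAAMAAAAAAAAAHwAAAAAAAAAfAAAAAAAAAB8AAAAAAAAAD+AAAAAAAAAH+AAAAAAAAAF8AAAAAAAAABwAAAAAAAAADCAAAAAAAAAGMAAAAAAAAAAeAAAAAAAf4A8AAAAAAB/gBwAAAAAAB8ADAAAAAAAAAAAAAAAAAAAAAAAAAAAAAAAAAAAAAAAAAAAAAAAA=="/>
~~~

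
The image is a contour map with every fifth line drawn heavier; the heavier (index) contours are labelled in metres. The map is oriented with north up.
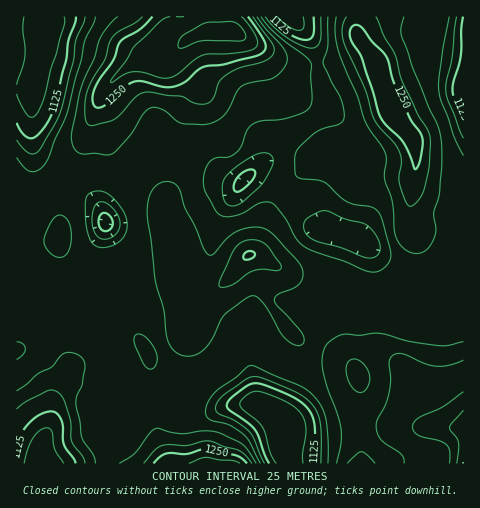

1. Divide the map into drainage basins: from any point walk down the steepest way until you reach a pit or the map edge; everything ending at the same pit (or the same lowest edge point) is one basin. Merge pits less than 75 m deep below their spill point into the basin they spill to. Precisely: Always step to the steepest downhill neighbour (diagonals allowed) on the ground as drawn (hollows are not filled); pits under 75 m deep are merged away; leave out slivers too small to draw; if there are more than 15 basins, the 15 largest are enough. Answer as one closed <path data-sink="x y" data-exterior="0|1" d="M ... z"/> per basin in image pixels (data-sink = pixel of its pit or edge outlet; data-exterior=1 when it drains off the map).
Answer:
<path data-sink="290 17" data-exterior="1" d="M357 16l-128 0-1 15-19 0-9 3-14 6-15 13-24 6-20 8-21 21-7 14 8 38 15 24 5 11 9 10 16 7 12 10 3 20 11 20 3 8 2 28 18 14 9 3 22-19 14-20 11-1 7 4 6 6-3 22 1 13 18 27 13 13 24 8 20 11 7 5 7 9 3-9 16-16 6-2 21 0 31 11 14 0 16-6 0-116-48-5-8-5 5-47 3-12-1-20-3-9-18-20-14-36-4-18-19-28z"/><path data-sink="284 448" data-exterior="0" d="M257 255l-11 1-14 20-21 18-12 25-9 7-9 11-33 17 2 6 1 28 6 18 0 27 11 30 295 1 1-111-4-1-12 5-14 0-31-11-15-1-12 3-16 16-3 9-1-4-13-10-20-11-24-8-13-13-14-20-5-12 3-30-3-4z"/><path data-sink="47 25" data-exterior="0" d="M173 16l-157 1 1 307 50-23 33-4-5-19-27-22-9-11 1-21-3-15 0-13 8-21 14-18 19-54 8-15 21-21 20-8 24-6 17-13-5-1-7-7z"/><path data-sink="42 463" data-exterior="1" d="M99 297l-32 4-51 24 1 139 151-1-11-30 0-27-7-25-1-25-21-33-19-20z"/><path data-sink="463 89" data-exterior="1" d="M463 16l-105 1-1 18 19 28 4 18 14 36 20 24 2 25-3 12-5 47 8 5 35 4 13 0z"/><path data-sink="105 223" data-exterior="0" d="M98 102l-19 55-17 25-5 14 0 13 3 15-1 21 9 11 27 22 6 20 12-18 10-7 15-1 12-5 18 0 13 3 1-14-4-14-11-20-3-20-12-10-16-7-7-6-7-15-10-14-6-13z"/>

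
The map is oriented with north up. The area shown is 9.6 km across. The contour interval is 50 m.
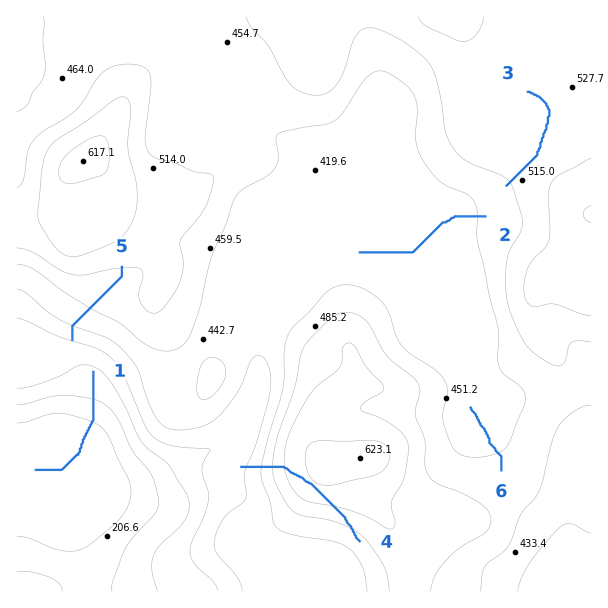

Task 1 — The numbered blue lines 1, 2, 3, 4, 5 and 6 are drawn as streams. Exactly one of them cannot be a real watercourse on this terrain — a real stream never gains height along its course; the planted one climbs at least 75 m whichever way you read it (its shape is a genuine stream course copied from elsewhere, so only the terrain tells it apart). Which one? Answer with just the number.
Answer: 4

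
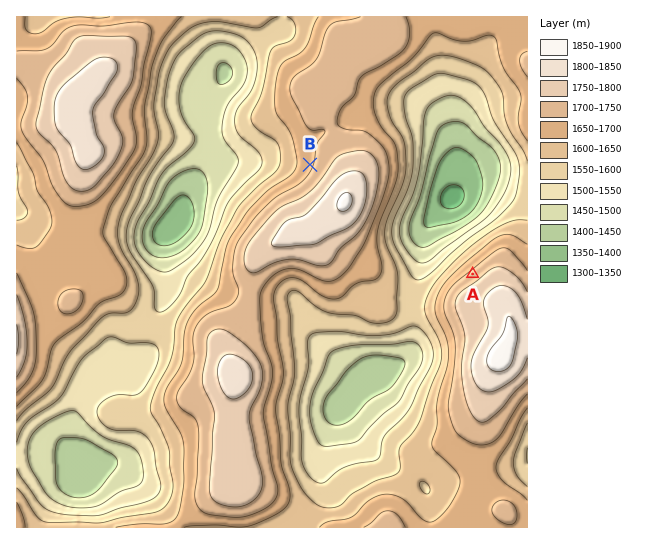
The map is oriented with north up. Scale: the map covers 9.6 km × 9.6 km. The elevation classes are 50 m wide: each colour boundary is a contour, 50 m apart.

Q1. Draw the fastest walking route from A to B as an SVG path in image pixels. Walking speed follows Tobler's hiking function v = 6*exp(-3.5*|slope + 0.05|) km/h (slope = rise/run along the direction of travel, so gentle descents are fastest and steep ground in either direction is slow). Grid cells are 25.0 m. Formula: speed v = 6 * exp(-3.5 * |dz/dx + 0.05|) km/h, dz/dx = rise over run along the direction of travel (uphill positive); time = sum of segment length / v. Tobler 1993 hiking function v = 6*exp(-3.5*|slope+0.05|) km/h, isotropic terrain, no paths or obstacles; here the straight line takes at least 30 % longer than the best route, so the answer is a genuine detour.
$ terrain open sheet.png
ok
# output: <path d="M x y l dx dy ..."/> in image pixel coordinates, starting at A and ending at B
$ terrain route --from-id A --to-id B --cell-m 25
<path d="M473 274l-15 0-32 16-8 0-13-7-19-18-27-14-2-2-19-10-21-21-4-8 0-40-3-5"/>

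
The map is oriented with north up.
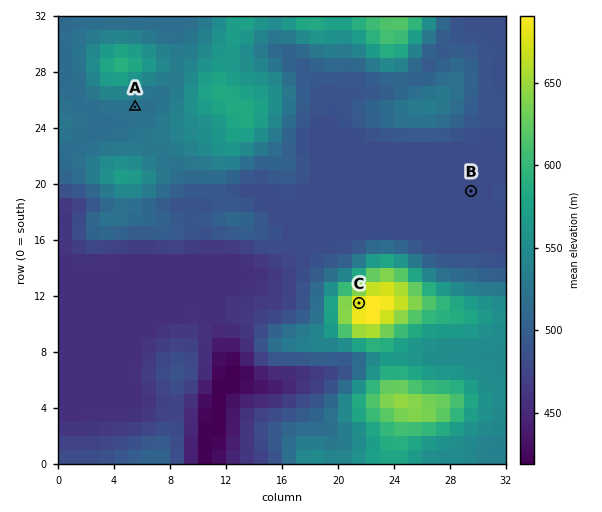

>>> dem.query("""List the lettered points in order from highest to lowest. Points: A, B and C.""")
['C', 'A', 'B']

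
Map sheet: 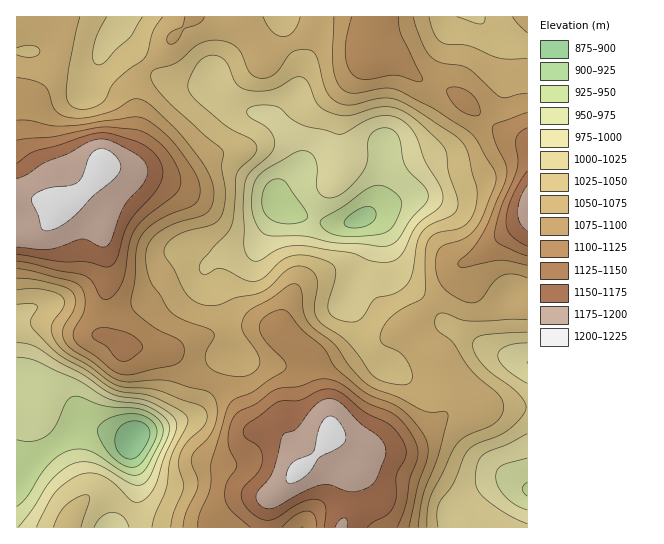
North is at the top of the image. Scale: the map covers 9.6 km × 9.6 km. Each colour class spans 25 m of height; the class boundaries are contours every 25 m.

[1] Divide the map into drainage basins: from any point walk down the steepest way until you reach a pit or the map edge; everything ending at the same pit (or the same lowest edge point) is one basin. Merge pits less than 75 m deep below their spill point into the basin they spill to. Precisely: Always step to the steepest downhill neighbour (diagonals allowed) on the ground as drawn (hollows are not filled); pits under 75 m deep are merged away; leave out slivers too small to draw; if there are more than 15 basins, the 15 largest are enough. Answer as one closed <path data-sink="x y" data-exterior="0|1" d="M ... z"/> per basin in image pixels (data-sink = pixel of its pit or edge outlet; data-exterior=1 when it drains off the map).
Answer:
<path data-sink="359 219" data-exterior="0" d="M378 16l-362 1 0 180 23 3 16 7 20-8 7 0 18 18 3 6 0 18 5 25 0 17-3 11 2 33-4 8 8 5 11 12 8-5 37 5 10 5 20 19 24 11 14 14 9 17 9 10 24 1 8 6 15 24 1 9 18-15 12-18 34 16 21-2 20-6 17-10 24-20 4-8 0-11-7-25-3-6-24-22-10-15 44-41 12-22 18-10 47-34 0-76-30-14-41-34-36-15-20-17-12-6-18-1-2-10z"/><path data-sink="134 439" data-exterior="0" d="M19 197l-3 1 0 329 325 1 10-19 1-31 5-13-1-14-7-7-18-9-12 18-18 15-1-9-4-8-15-20-28-3-9-10-9-17-14-14-24-11-24-21-10-4-25-4-8 0-8 5-11-12-8-5 4-8-2-33 3-11 0-17-5-25 0-18-3-6-18-18-7 0-20 8-16-7z"/><path data-sink="527 490" data-exterior="1" d="M527 220l-50 36-14 7-12 22-44 41 10 15 24 22 8 23 2 19-4 8-14 14-34 18-13 4-21 2-16-6 7 6 1 14-5 13-1 31-9 19 186-1z"/><path data-sink="475 17" data-exterior="1" d="M527 16l-148 0-8 22 0 17 18 2 12 6 20 17 36 15 41 34 29 14z"/>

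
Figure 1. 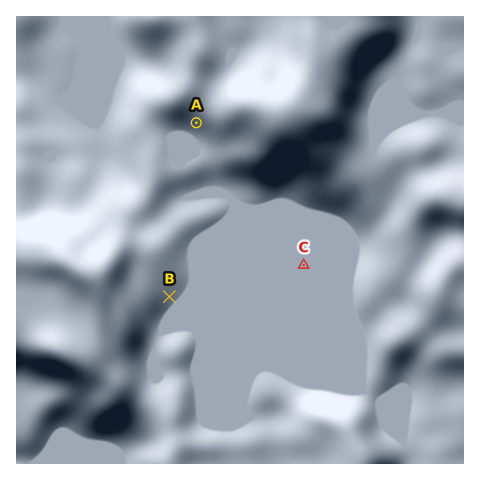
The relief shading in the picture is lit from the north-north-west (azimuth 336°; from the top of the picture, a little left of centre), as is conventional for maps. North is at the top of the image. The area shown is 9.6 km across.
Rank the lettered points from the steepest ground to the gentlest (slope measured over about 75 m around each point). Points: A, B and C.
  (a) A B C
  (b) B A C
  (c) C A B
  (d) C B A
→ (a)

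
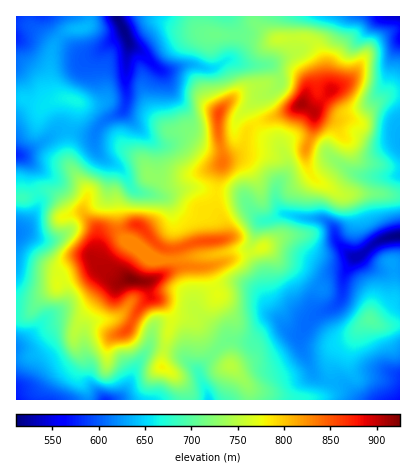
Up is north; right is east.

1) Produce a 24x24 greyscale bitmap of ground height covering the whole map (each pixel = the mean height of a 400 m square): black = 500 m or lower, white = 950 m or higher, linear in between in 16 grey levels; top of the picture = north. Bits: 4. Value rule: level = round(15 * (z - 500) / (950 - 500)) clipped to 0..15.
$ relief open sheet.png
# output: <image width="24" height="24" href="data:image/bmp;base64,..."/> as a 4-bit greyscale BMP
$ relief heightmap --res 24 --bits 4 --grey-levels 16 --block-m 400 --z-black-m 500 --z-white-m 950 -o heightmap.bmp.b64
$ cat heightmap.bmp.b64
<image width="24" height="24" href="data:image/bmp;base64,Qk2WAQAAAAAAAHYAAAAoAAAAGAAAABgAAAABAAQAAAAAACABAAATCwAAEwsAABAAAAAAAAAAAAAAABEREQAiIiIAMzMzAERERABVVVUAZmZmAHd3dwCIiIgAmZmZAKqqqgC7u7sAzMzMAN3d3QDu7u4A////ADM0REVmdmd3ZlVEMzRVZ2aJhnh3ZUREQ0VWeHeJd3h2VEVVREVoiql4iHd2VEVWVVZomruJiId1RERWZmZ4mrypmIhlRENGZWeIrNzbmZhlVEQ1VWeaze7bqph2ZUQ0RFeb3dy7u6qHdlQiNEZ63cu7u7qZhlQiI0V5vLzKq7qHd2Q0MVWJqqupmql2ZVVVVGZ4mId4mah3Z3iHdlZnh3Z4mamIeJmHdkVnZVd4mrqYiZh3ZTRWVGd3ibqpmaiIZURVRFVneLqpmrmZZVVVRERmeLqaq9updVVVVDRVaKqZrdyodVVVRDNEV4mIi93KZkVUMyMzRWZ3iry6dUREMyI0VmZ3iJqZdDREQxJFZ3d4iIh2UzNEQxNVZ3d3d2ZUMg=="/>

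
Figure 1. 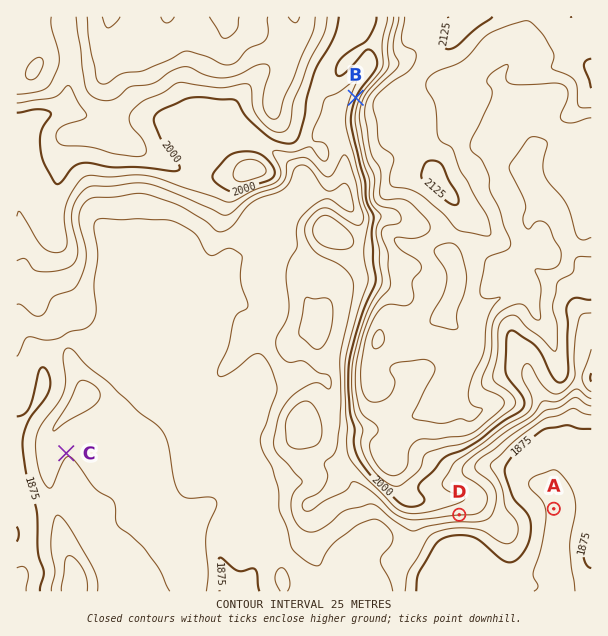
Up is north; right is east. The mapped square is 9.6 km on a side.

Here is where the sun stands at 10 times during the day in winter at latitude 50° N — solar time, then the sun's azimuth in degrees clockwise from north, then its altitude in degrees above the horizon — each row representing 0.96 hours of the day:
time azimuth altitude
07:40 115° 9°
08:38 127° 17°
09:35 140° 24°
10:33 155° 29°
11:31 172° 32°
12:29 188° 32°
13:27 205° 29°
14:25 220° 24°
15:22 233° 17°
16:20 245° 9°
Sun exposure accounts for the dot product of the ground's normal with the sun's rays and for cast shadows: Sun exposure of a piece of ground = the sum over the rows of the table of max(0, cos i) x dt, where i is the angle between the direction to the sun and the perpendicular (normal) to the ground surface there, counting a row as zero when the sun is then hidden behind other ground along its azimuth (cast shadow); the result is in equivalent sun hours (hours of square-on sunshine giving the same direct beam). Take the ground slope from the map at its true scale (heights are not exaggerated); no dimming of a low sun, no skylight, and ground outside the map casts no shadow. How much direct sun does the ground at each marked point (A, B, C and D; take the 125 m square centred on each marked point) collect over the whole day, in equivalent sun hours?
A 3.6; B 2.8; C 3.7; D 4.7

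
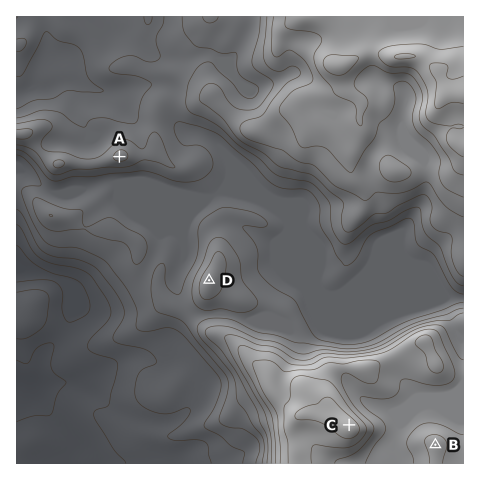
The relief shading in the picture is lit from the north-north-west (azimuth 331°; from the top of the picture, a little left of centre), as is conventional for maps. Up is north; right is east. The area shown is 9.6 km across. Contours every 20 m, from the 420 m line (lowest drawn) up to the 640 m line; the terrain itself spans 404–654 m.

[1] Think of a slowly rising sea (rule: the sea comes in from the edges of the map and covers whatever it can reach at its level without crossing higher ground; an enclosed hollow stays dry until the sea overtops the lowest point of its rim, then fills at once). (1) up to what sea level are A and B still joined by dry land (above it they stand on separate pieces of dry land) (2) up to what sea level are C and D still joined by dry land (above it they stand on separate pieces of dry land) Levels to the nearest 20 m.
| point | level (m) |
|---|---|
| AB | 500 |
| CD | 520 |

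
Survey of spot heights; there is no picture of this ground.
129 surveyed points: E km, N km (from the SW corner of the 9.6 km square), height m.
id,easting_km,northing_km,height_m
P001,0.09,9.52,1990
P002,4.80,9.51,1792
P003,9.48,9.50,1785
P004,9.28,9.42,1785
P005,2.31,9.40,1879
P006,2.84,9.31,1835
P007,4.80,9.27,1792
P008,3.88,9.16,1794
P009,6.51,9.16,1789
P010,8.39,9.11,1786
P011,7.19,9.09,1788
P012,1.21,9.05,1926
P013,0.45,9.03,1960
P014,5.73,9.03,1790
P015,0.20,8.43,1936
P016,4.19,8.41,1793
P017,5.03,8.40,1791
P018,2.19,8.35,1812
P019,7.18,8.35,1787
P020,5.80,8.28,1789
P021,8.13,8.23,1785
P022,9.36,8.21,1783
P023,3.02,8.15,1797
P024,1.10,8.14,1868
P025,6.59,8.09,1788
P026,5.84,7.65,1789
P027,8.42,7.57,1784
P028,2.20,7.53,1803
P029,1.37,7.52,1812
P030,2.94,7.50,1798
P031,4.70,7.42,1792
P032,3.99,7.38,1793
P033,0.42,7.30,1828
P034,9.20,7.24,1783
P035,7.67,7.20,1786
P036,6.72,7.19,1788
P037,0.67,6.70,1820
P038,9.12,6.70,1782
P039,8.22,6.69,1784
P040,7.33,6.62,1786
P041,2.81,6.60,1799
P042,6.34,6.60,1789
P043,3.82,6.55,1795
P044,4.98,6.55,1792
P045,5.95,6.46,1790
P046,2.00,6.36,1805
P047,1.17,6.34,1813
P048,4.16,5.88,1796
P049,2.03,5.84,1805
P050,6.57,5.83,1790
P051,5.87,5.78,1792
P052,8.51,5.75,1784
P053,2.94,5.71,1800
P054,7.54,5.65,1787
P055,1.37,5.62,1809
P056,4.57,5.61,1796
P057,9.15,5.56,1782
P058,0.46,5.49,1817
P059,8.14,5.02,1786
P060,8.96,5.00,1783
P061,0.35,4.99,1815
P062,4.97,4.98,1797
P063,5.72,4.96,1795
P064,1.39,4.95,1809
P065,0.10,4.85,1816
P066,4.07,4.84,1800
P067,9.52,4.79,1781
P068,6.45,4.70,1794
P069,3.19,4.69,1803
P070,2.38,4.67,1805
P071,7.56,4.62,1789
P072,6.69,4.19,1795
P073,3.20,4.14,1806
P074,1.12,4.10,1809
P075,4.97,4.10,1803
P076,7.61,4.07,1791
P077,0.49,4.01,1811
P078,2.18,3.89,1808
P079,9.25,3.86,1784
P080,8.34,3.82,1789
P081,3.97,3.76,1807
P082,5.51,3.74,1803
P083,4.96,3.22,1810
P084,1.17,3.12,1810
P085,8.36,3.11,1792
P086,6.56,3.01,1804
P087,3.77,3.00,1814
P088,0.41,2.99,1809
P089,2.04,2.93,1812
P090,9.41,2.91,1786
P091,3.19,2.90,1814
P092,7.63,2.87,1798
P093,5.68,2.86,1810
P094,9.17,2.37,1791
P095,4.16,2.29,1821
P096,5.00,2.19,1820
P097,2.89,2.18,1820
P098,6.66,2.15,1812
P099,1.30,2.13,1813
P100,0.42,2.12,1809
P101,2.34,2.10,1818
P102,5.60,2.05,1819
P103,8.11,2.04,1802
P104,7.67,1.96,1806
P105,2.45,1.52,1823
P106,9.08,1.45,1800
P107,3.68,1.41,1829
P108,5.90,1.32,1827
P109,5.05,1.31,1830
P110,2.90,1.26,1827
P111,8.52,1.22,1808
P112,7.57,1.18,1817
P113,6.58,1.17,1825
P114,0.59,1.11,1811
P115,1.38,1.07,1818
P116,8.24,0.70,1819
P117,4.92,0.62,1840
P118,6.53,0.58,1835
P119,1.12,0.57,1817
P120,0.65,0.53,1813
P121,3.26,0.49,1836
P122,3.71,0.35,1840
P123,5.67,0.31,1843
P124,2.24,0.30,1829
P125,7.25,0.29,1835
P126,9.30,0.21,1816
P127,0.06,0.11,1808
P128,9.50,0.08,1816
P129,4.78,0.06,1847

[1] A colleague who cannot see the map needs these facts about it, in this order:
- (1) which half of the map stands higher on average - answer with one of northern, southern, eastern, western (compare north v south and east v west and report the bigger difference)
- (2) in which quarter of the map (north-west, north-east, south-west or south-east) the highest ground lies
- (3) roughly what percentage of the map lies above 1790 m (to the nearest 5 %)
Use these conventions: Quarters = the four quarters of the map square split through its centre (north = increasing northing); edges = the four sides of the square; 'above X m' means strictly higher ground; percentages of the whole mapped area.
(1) The western half stands higher on average than the eastern half.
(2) The highest ground is in the north-west quarter.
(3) Ground above 1790 m makes up about 75 % of the sheet.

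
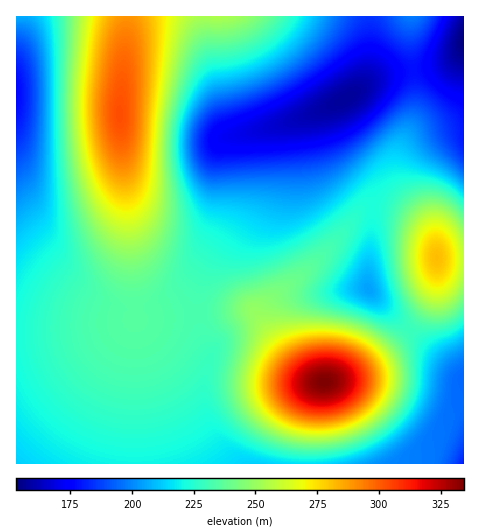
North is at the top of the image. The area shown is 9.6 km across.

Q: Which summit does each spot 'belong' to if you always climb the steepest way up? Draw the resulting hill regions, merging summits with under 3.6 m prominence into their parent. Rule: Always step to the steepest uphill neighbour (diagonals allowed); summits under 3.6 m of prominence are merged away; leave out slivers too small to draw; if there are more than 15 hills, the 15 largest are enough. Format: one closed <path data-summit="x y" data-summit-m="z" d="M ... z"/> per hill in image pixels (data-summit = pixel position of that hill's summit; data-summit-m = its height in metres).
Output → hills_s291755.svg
<path data-summit="119 115" data-summit-m="303" d="M369 16l-346 1-2 19-5 16 1 412 218-1-22-29-8-22-1-30 7-27-12-26-2-30 6-23 8-17 22-32 6-16 2-11-1-61 8-6 30-7 40-14 37-19 9-10 4-13 3-22z"/><path data-summit="325 382" data-summit-m="334" d="M330 106l-40 16-42 11-8 6 1 61-2 11-6 16-22 32-8 17-6 23 2 30 12 26-7 27 0 24 5 18 12 23 15 17 227 0 1-87-58-49-36-37-3-5 5-52 0-39-6-13-18-18-10-19-8-27z"/><path data-summit="437 258" data-summit-m="281" d="M463 51l-9 8-16 7-57 10-33 22-13 6-5 5 1 15 7 21 10 19 18 18 6 13 0 39-5 52 3 5 36 37 56 48 2 0z"/><path data-summit="411 17" data-summit-m="198" d="M463 16l-93 0 0 47-4 15-5 9 23-13 49-7 25-10 6-7z"/>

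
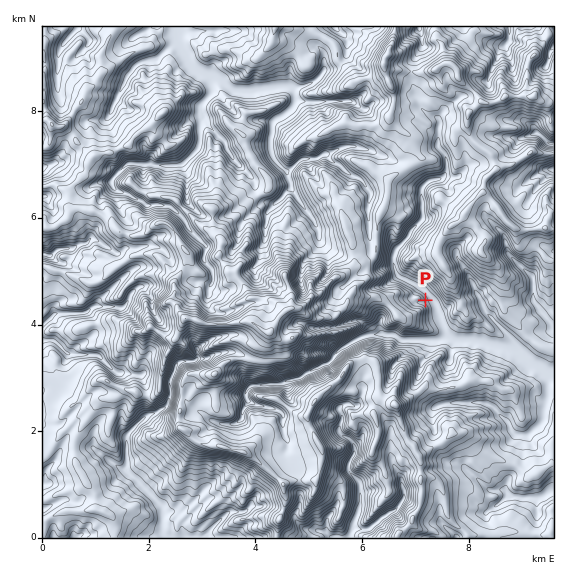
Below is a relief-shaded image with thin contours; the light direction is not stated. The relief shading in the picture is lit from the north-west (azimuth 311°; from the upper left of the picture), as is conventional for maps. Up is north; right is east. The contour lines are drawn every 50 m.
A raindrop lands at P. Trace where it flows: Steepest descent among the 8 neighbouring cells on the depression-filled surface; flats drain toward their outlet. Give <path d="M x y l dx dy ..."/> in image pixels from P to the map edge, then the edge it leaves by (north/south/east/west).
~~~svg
<path d="M425 300l7 0 3 3 4 9 2 11 6 10 0 3 8 4 18 0 2 1 6 0 6 3 10 1 2 2 4 0 1 1 7 1 10 7 8 8 10 3 4 4 5 2 5 0"/>
exit: east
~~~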